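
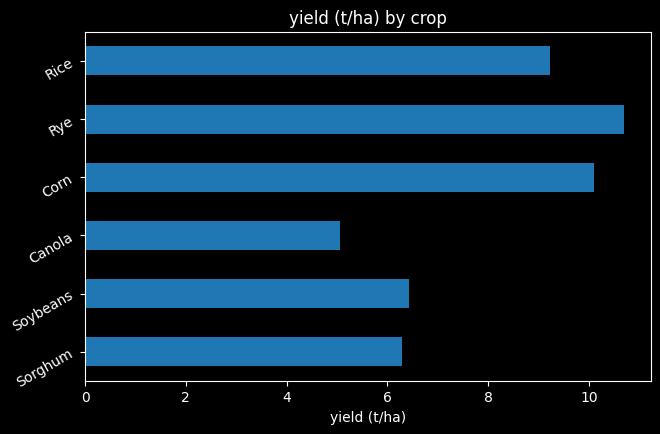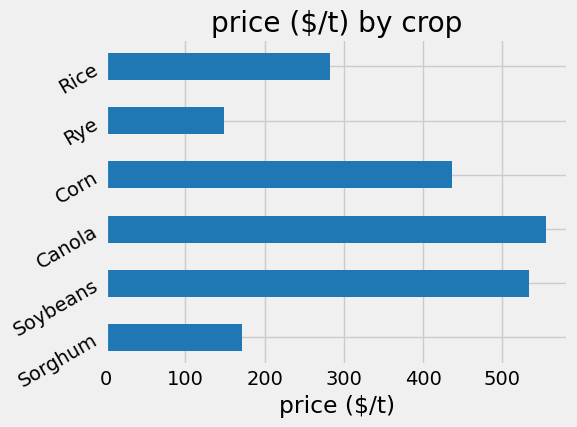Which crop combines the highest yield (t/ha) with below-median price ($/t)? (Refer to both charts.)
Rye

Chart 2 median price ($/t) ≈ 400; below-median crops: Sorghum, Rye, Rice. Among those, Rye has the highest yield (t/ha) (≈ 11).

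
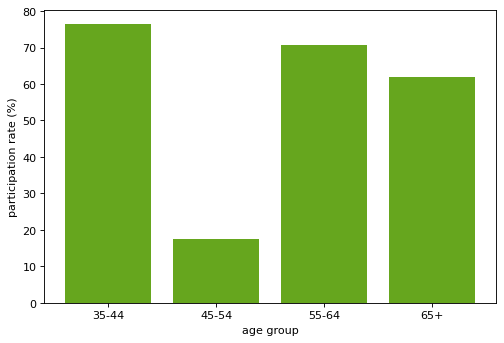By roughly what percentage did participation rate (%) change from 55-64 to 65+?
55-64 ≈ 70, 65+ ≈ 60; (60 − 70) / 70 ≈ -14.3%.

≈ -14.3%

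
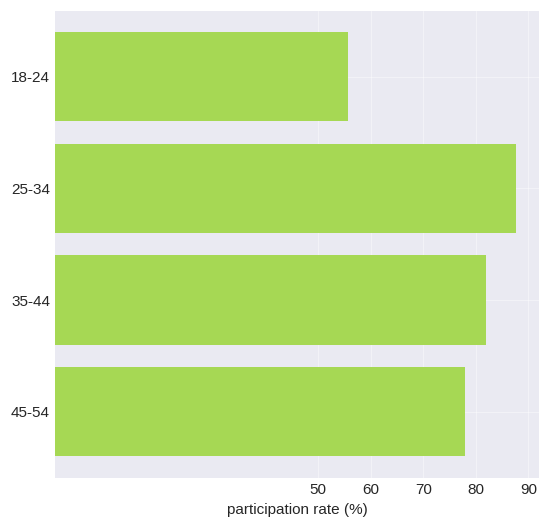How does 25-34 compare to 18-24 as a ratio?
25-34 ≈ 90, 18-24 ≈ 60; 90/60 ≈ 1.5.

≈ 1.5×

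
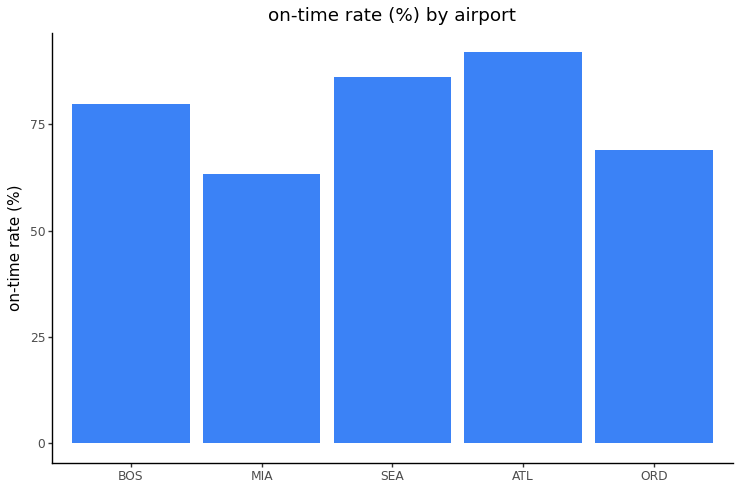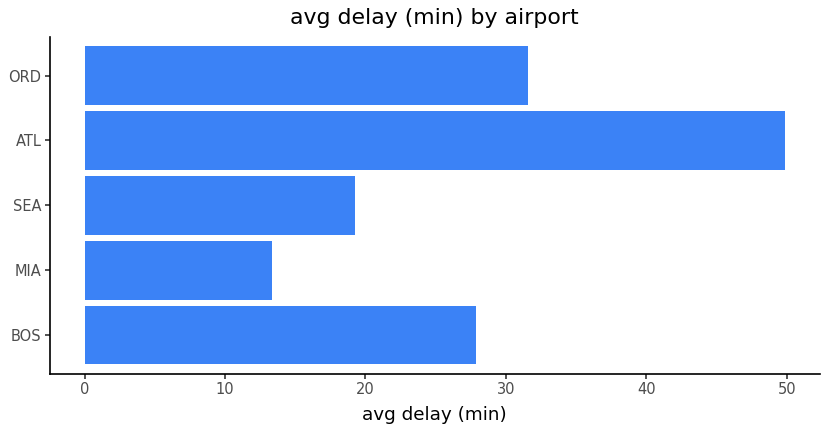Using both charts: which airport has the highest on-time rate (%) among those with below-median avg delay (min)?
Chart 2 median avg delay (min) ≈ 30; below-median airports: MIA, SEA. Among those, SEA has the highest on-time rate (%) (≈ 90).

SEA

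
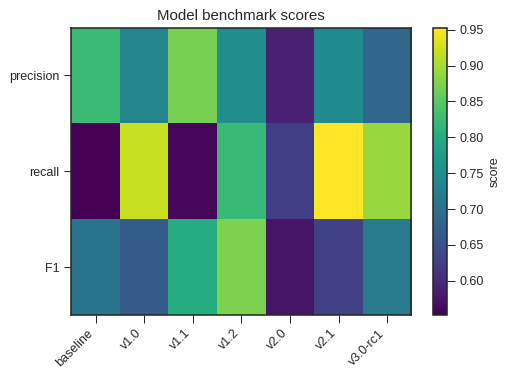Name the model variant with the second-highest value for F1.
Top 3 for F1: v1.2 ≈ 0.85, v1.1 ≈ 0.80, v3.0-rc1 ≈ 0.70.

v1.1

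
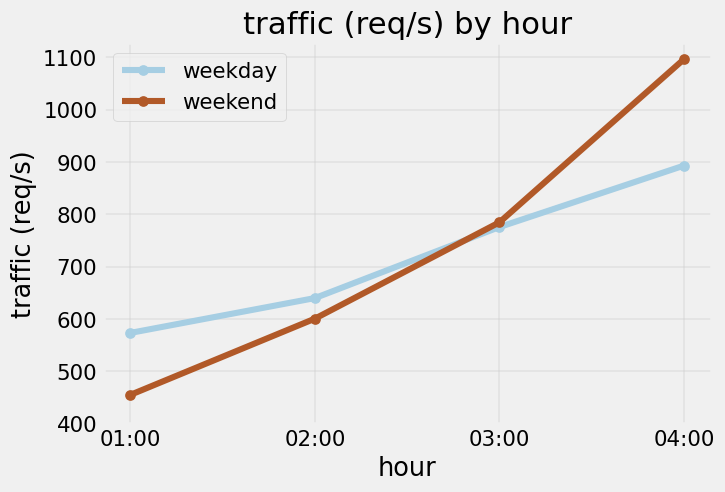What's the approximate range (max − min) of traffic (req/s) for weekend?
≈ 600

Max 04:00 ≈ 1100, min 01:00 ≈ 500; range ≈ 600.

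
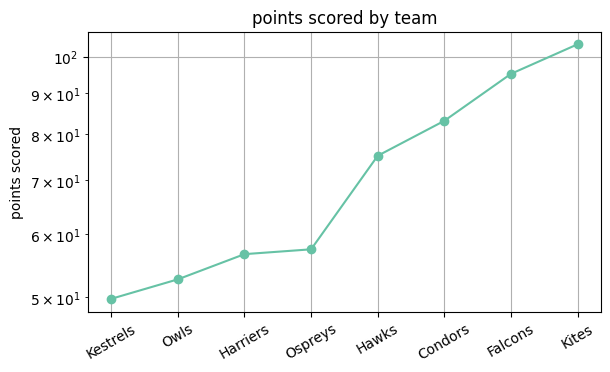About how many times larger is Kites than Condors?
≈ 1.24×

Kites ≈ 105, Condors ≈ 85; 105/85 ≈ 1.24.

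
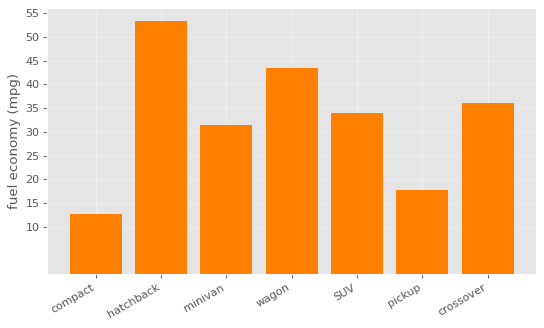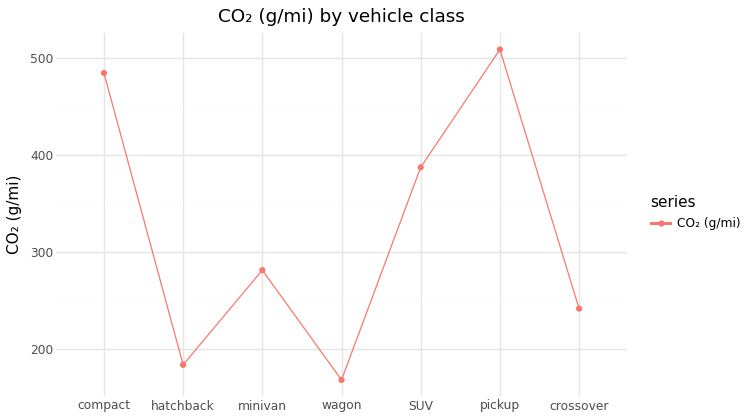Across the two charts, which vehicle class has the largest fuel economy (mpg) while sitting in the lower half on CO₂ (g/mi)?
hatchback

Chart 2 median CO₂ (g/mi) ≈ 300; below-median vehicle classes: hatchback, wagon, crossover. Among those, hatchback has the highest fuel economy (mpg) (≈ 55).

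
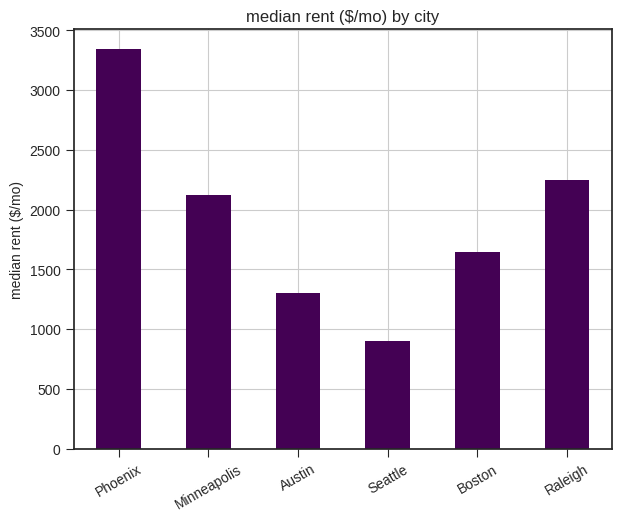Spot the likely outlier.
Phoenix

Phoenix ≈ 3500; the rest sit between ≈ 1000 and ≈ 2500.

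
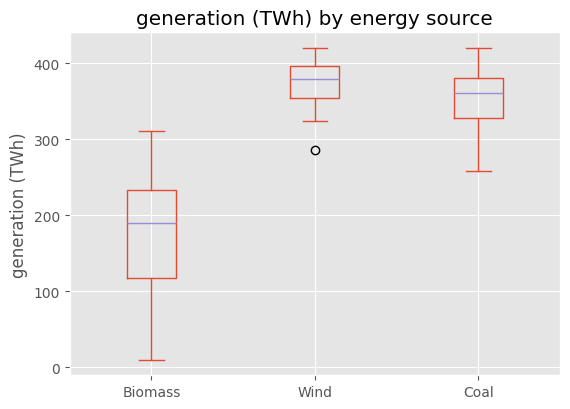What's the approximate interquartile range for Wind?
Q3 ≈ 400, Q1 ≈ 360; IQR ≈ 40.

≈ 40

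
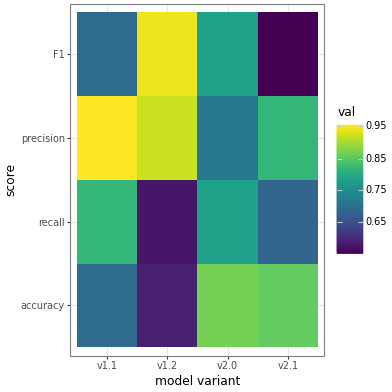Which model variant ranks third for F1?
Top 4 for F1: v1.2 ≈ 0.95, v2.0 ≈ 0.80, v1.1 ≈ 0.70, v2.1 ≈ 0.55.

v1.1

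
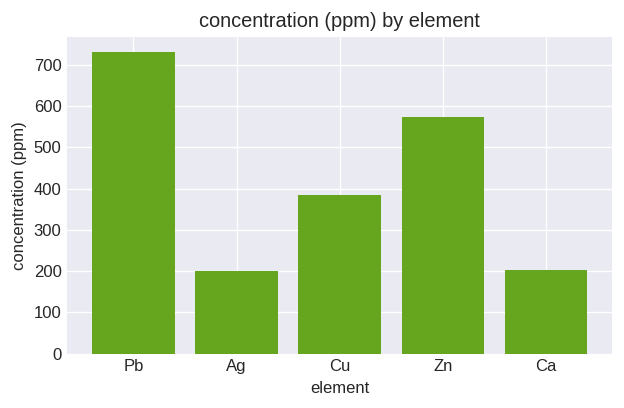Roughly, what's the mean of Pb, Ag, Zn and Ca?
≈ 425

(700 + 200 + 600 + 200) / 4 ≈ 425.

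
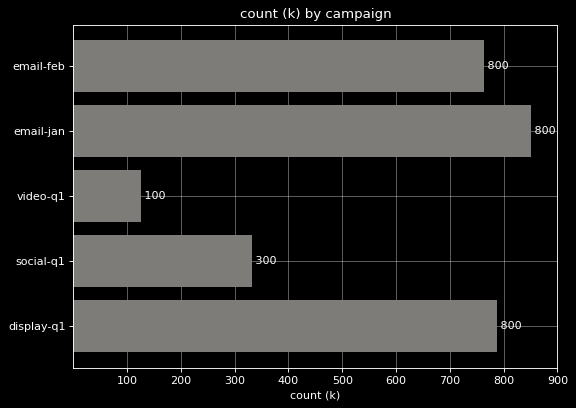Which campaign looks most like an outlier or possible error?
video-q1 ≈ 100; the rest sit between ≈ 300 and ≈ 800.

video-q1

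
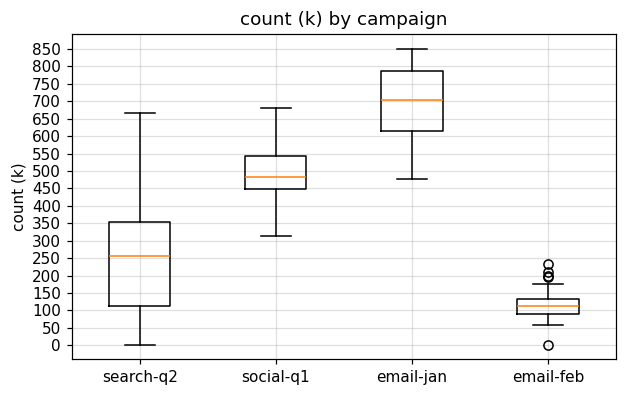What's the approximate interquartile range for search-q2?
≈ 250

Q3 ≈ 350, Q1 ≈ 100; IQR ≈ 250.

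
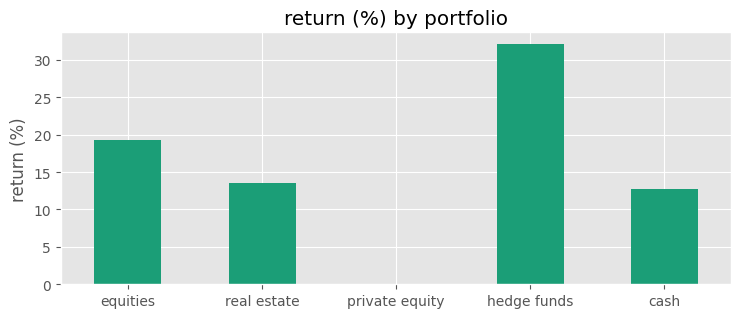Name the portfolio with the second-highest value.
equities

Top 3: hedge funds ≈ 30, equities ≈ 20, real estate ≈ 15.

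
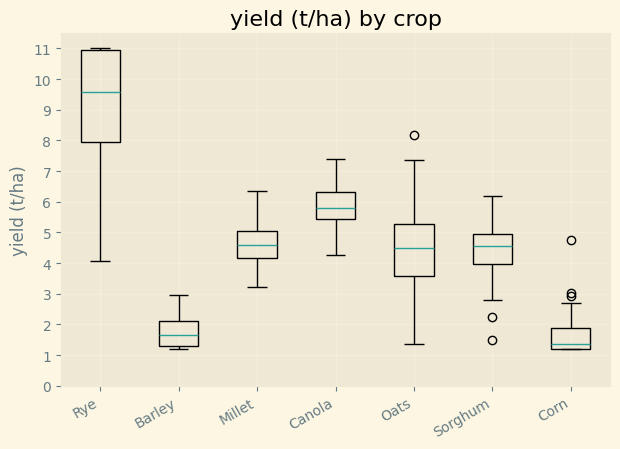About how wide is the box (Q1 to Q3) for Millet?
≈ 1

Q3 ≈ 5, Q1 ≈ 4; IQR ≈ 1.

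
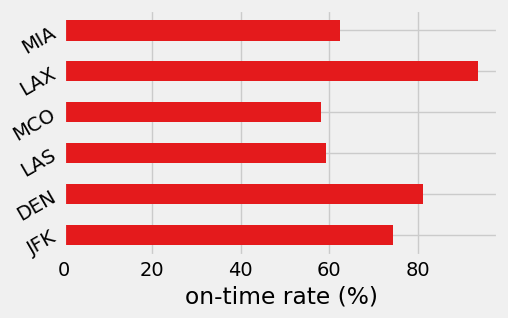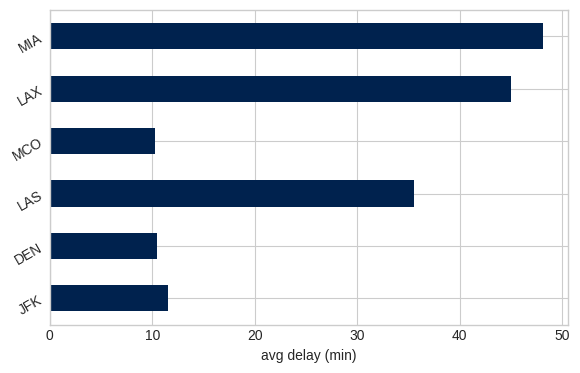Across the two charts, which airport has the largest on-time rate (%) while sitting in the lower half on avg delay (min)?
Chart 2 median avg delay (min) ≈ 25; below-median airports: JFK, DEN, MCO. Among those, DEN has the highest on-time rate (%) (≈ 80).

DEN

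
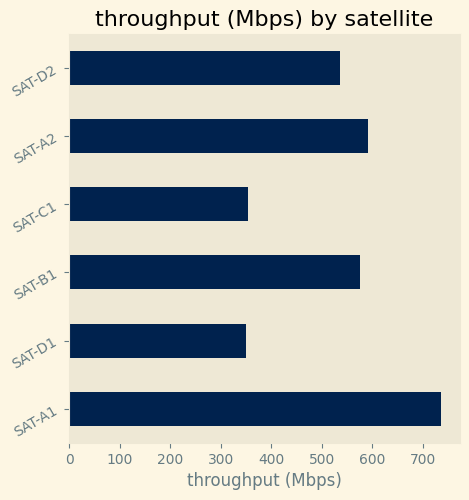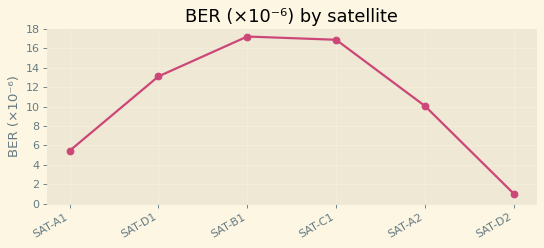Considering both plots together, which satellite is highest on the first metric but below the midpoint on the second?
SAT-A1

Chart 2 median BER (×10⁻⁶) ≈ 12; below-median satellites: SAT-A1, SAT-A2, SAT-D2. Among those, SAT-A1 has the highest throughput (Mbps) (≈ 700).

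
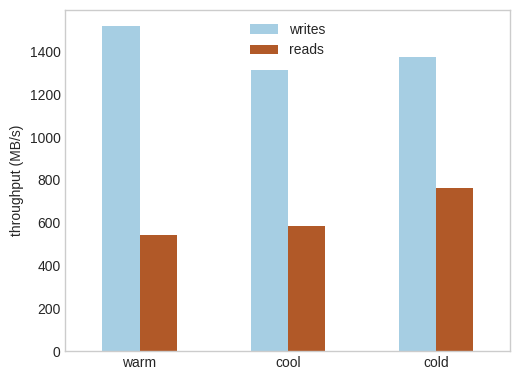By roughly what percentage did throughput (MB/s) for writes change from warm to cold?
warm ≈ 1600, cold ≈ 1400; (1400 − 1600) / 1600 ≈ -12.5%.

≈ -12.5%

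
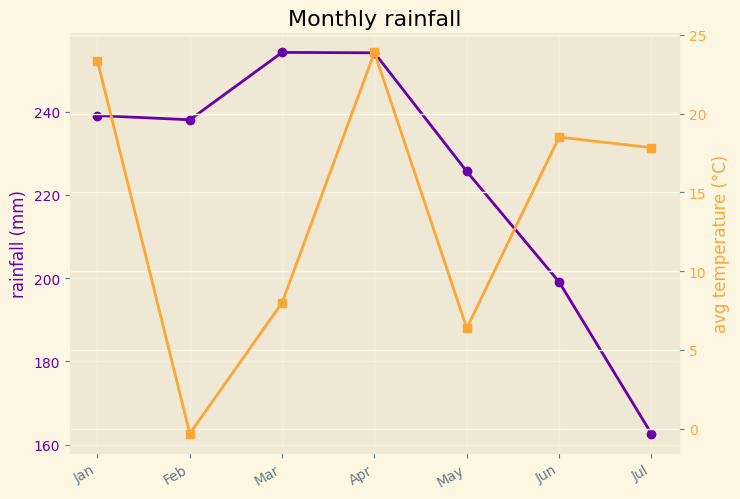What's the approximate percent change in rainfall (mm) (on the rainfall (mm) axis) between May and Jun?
May ≈ 230, Jun ≈ 200; (200 − 230) / 230 ≈ -13%.

≈ -13%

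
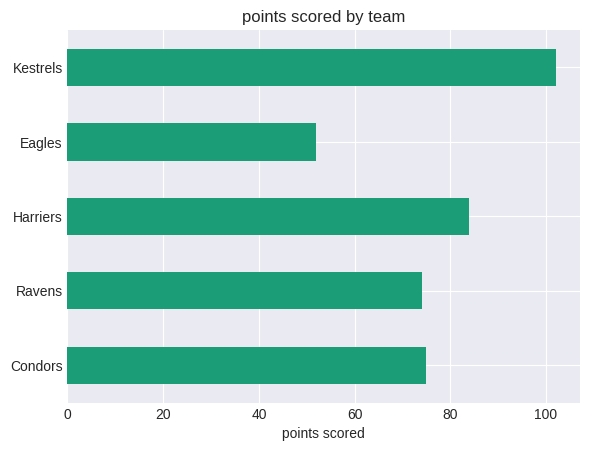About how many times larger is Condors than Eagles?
Condors ≈ 80, Eagles ≈ 50; 80/50 ≈ 1.6.

≈ 1.6×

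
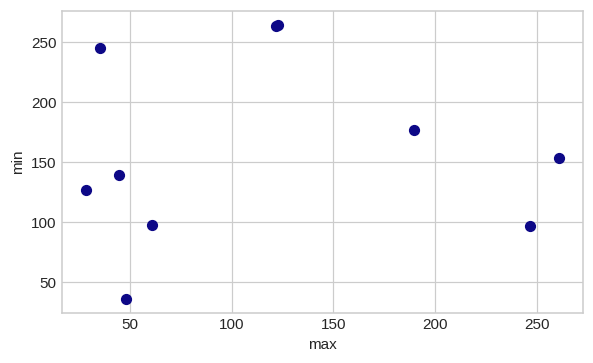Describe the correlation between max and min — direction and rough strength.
Points are roughly uncorrelated; weak (|r| ≈ 0.0).

no clear correlation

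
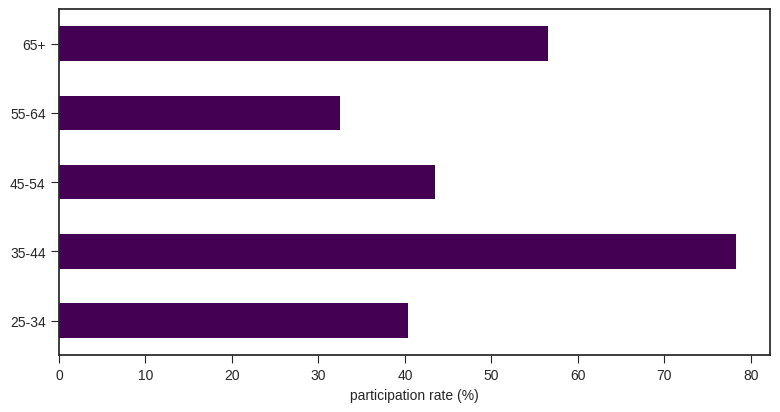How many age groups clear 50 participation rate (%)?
Above 50: 35-44, 65+.

2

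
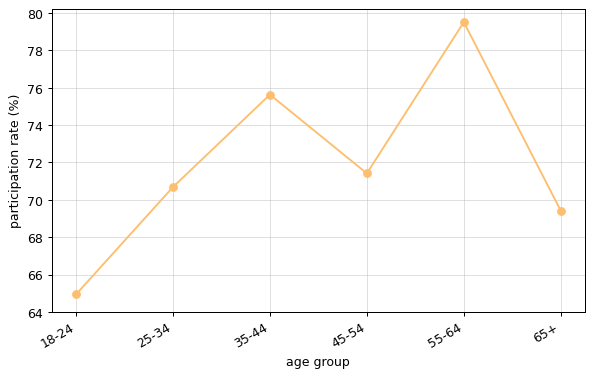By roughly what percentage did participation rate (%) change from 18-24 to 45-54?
≈ +12.5%

18-24 ≈ 64, 45-54 ≈ 72; (72 − 64) / 64 ≈ +12.5%.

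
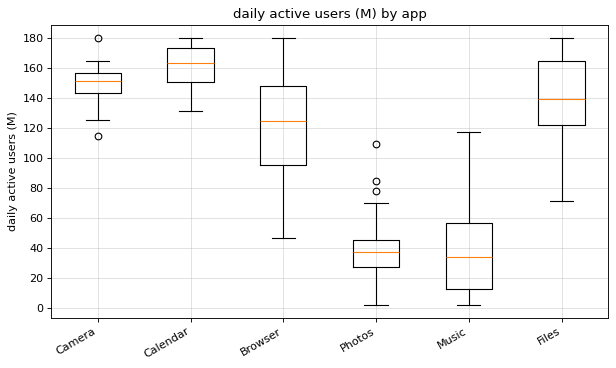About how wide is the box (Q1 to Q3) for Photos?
≈ 20

Q3 ≈ 40, Q1 ≈ 20; IQR ≈ 20.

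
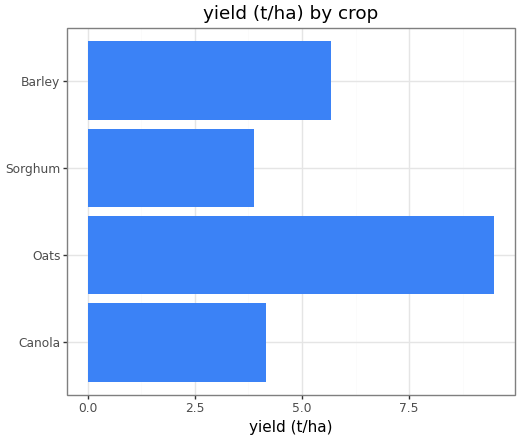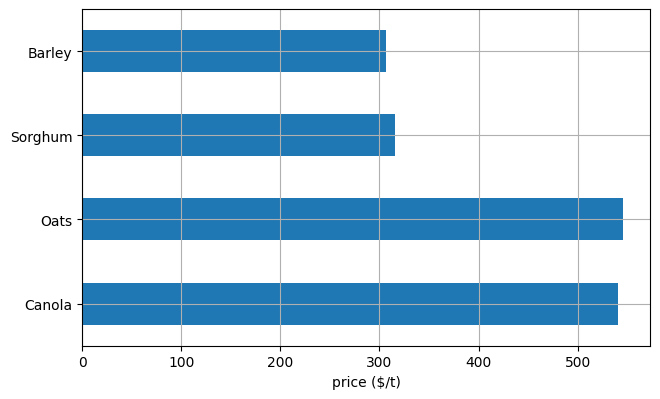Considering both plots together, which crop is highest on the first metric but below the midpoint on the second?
Barley

Chart 2 median price ($/t) ≈ 400; below-median crops: Sorghum, Barley. Among those, Barley has the highest yield (t/ha) (≈ 6).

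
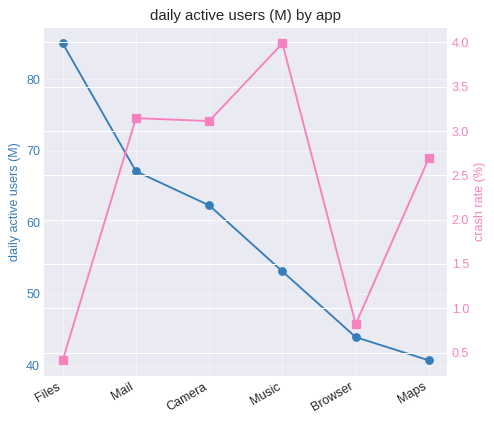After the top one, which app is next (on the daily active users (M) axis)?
Top 3 (on the daily active users (M) axis): Files ≈ 85, Mail ≈ 65, Camera ≈ 60.

Mail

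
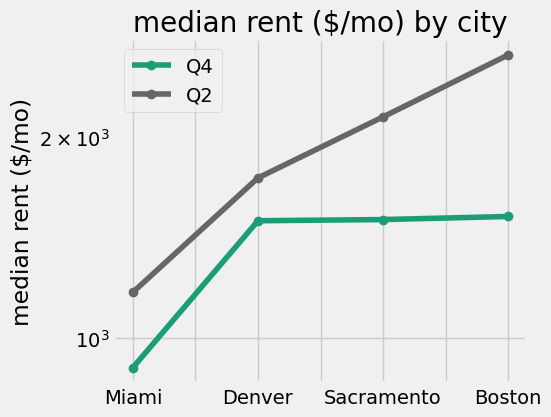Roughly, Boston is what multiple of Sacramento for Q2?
≈ 1.18×

Boston ≈ 2600, Sacramento ≈ 2200; 2600/2200 ≈ 1.18.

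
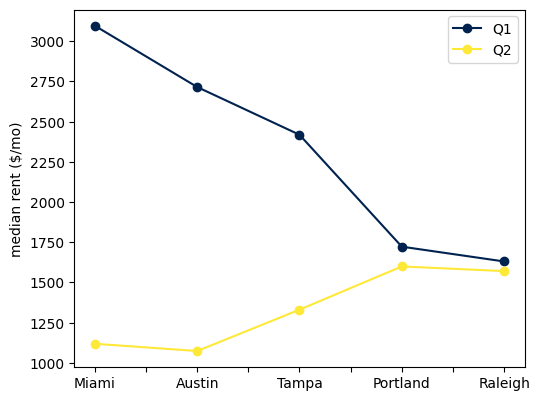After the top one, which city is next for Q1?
Austin

Top 3 for Q1: Miami ≈ 3000, Austin ≈ 2800, Tampa ≈ 2400.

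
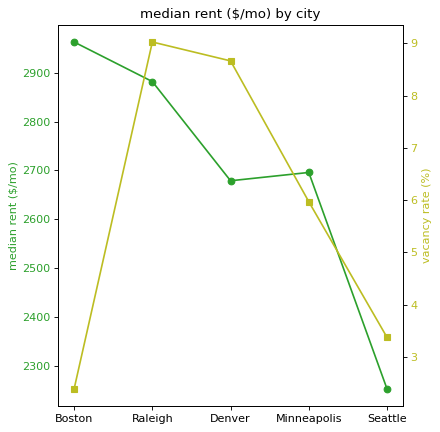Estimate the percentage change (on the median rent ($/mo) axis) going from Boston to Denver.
Boston ≈ 3000, Denver ≈ 2700; (2700 − 3000) / 3000 ≈ -10%.

≈ -10%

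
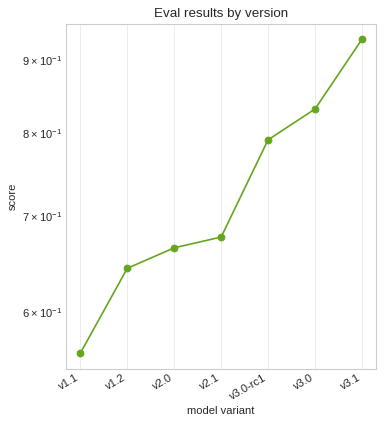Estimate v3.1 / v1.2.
v3.1 ≈ 0.95, v1.2 ≈ 0.65; 0.95/0.65 ≈ 1.46.

≈ 1.46×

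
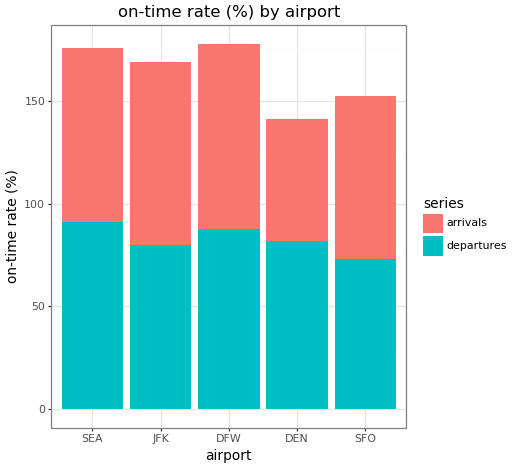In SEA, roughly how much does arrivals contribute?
≈ 80

arrivals top ≈ 180, bottom ≈ 100; segment ≈ 80.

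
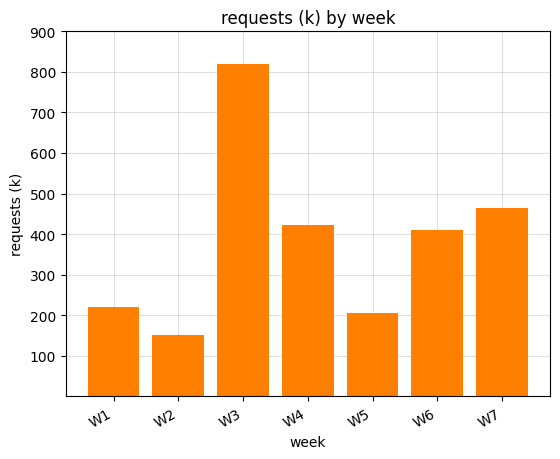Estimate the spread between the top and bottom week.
Max W3 ≈ 800, min W2 ≈ 200; range ≈ 600.

≈ 600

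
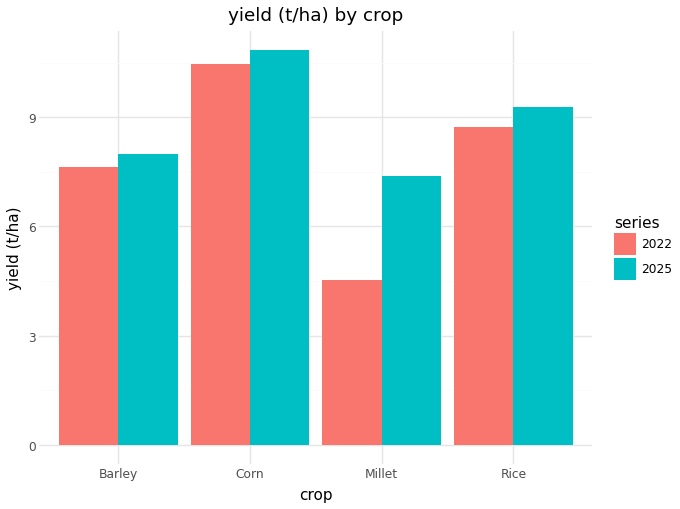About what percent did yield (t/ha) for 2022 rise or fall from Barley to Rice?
Barley ≈ 8, Rice ≈ 9; (9 − 8) / 8 ≈ +12.5%.

≈ +12.5%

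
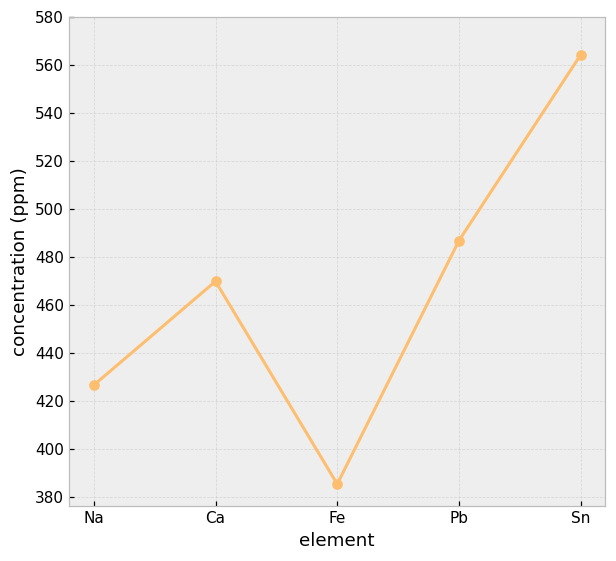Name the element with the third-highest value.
Top 4: Sn ≈ 560, Pb ≈ 480, Ca ≈ 460, Na ≈ 420.

Ca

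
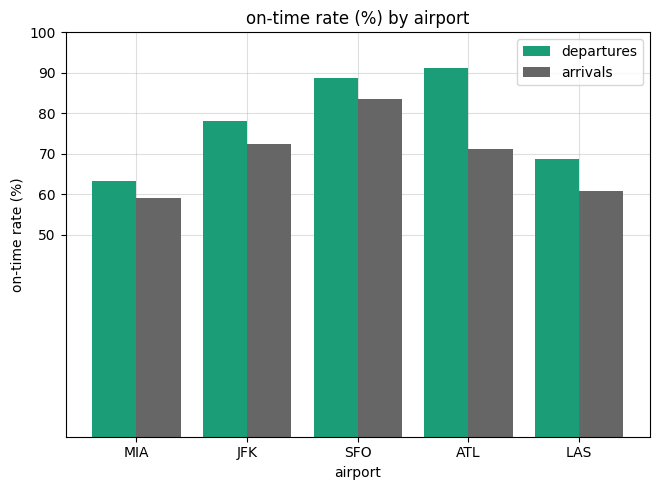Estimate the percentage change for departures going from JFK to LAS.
JFK ≈ 80, LAS ≈ 70; (70 − 80) / 80 ≈ -12.5%.

≈ -12.5%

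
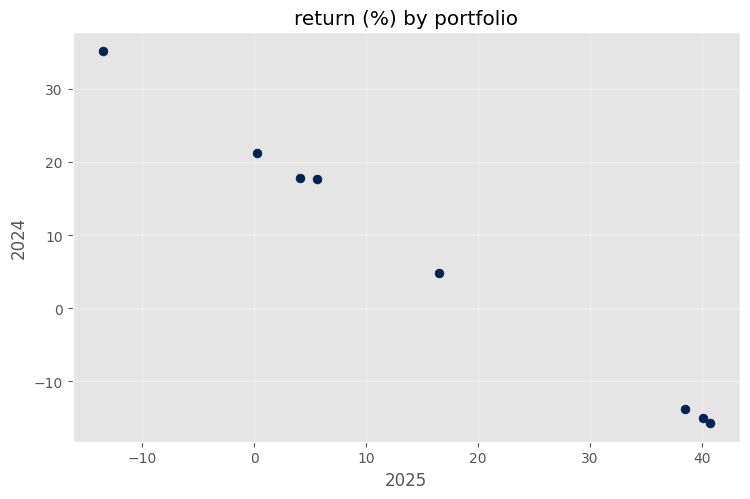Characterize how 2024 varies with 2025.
Points are negatively correlated; strong (|r| ≈ 1.0).

negative, strong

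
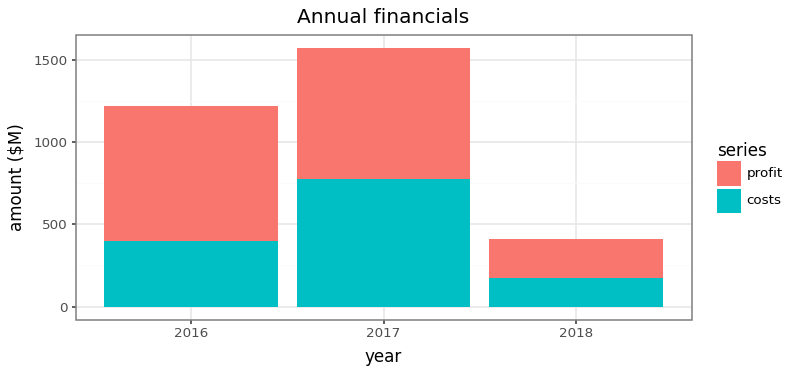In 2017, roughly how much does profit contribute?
≈ 800

profit top ≈ 1600, bottom ≈ 800; segment ≈ 800.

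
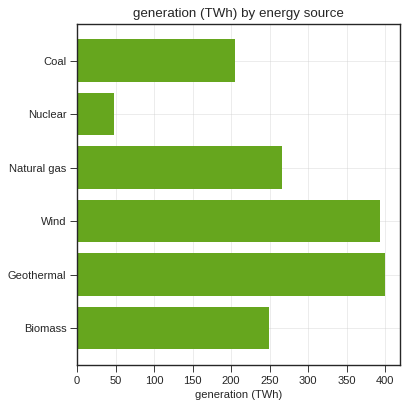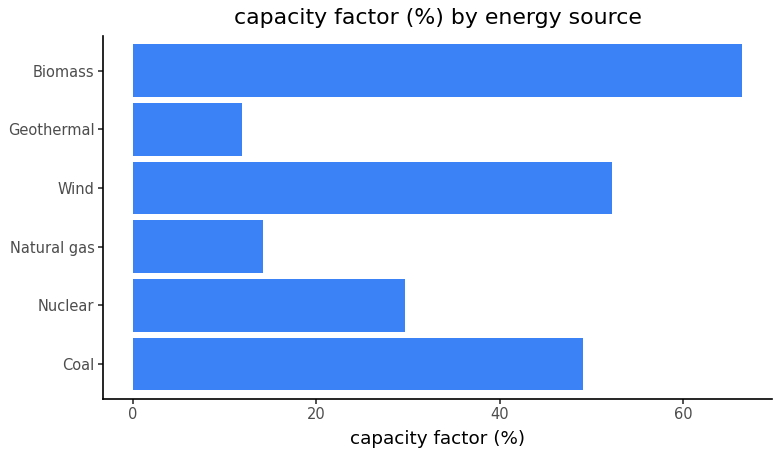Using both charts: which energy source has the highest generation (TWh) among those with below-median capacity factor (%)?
Geothermal

Chart 2 median capacity factor (%) ≈ 40; below-median energy sources: Nuclear, Natural gas, Geothermal. Among those, Geothermal has the highest generation (TWh) (≈ 400).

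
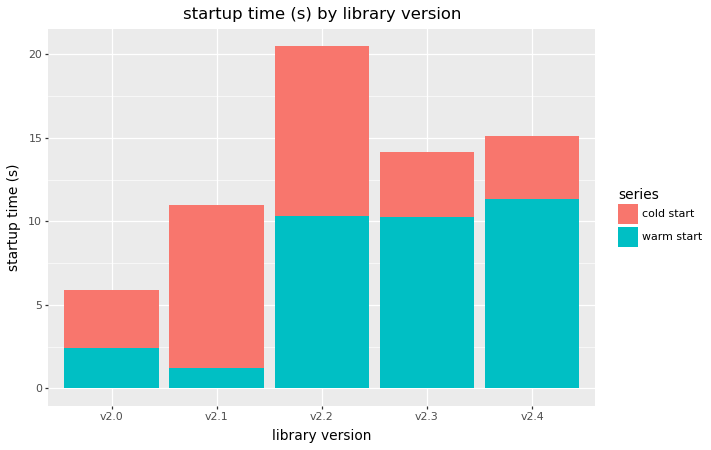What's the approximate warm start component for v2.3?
warm start top ≈ 10, bottom ≈ 0; segment ≈ 10.

≈ 10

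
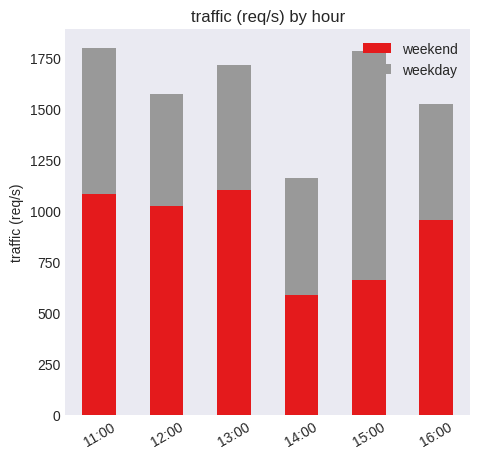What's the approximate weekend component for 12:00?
≈ 1000

weekend top ≈ 1000, bottom ≈ 0; segment ≈ 1000.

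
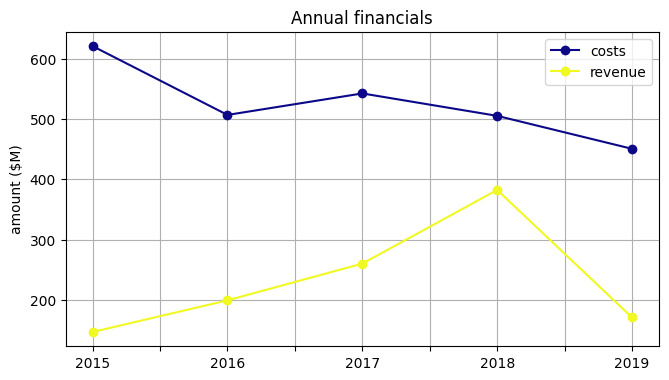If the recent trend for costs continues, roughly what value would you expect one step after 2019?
≈ 400

Last three: 550, 500, 450 → slope ≈ -50/step → next ≈ 400.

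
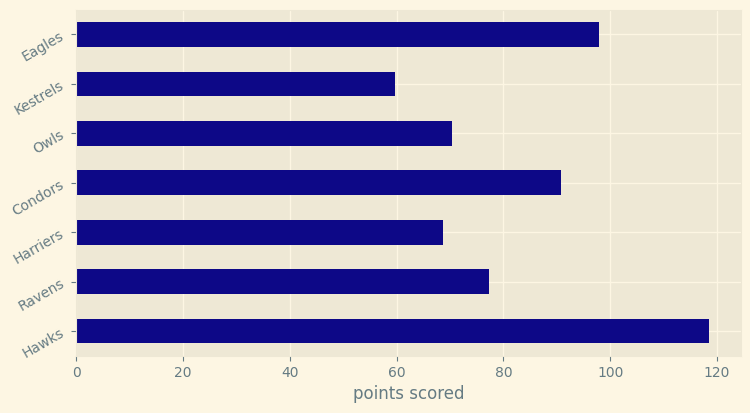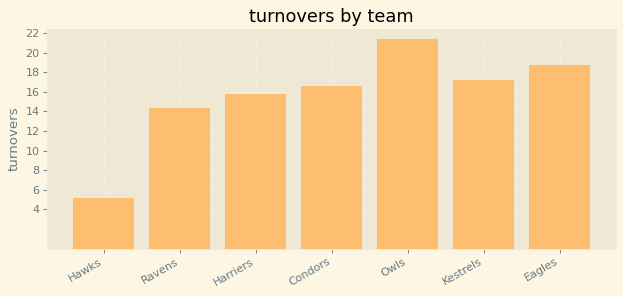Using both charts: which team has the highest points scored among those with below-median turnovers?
Hawks

Chart 2 median turnovers ≈ 16; below-median teams: Hawks, Ravens, Harriers. Among those, Hawks has the highest points scored (≈ 120).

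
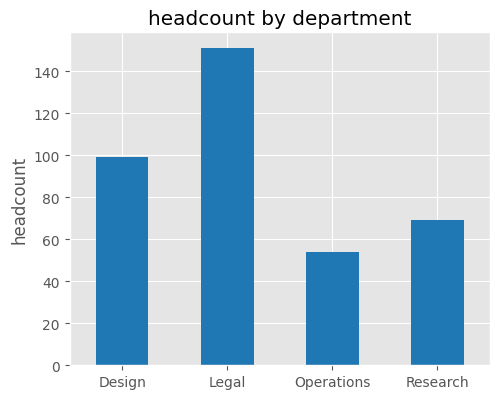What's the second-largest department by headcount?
Design

Top 3: Legal ≈ 160, Design ≈ 100, Research ≈ 60.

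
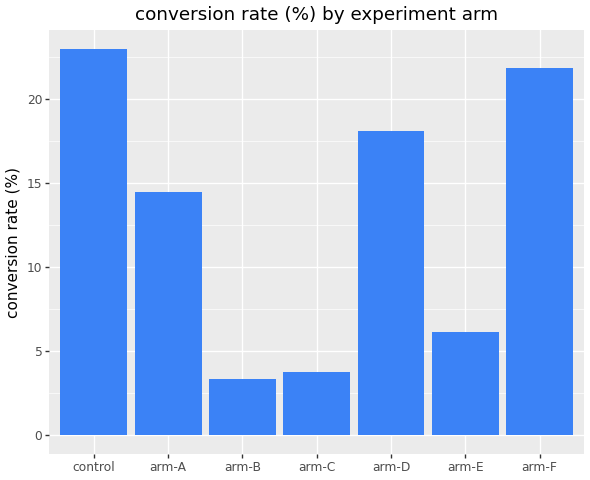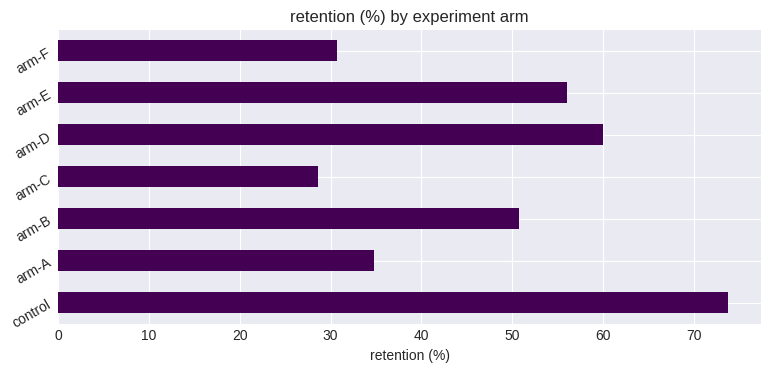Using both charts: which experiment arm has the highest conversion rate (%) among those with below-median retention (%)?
Chart 2 median retention (%) ≈ 50; below-median experiment arms: arm-A, arm-C, arm-F. Among those, arm-F has the highest conversion rate (%) (≈ 20).

arm-F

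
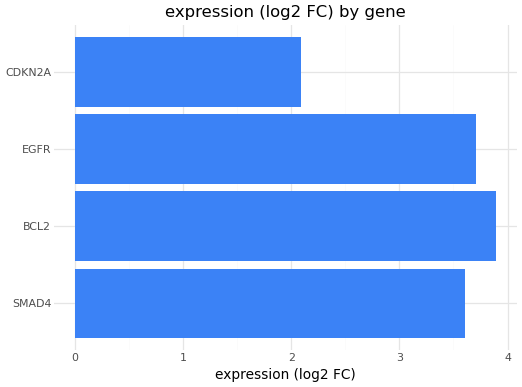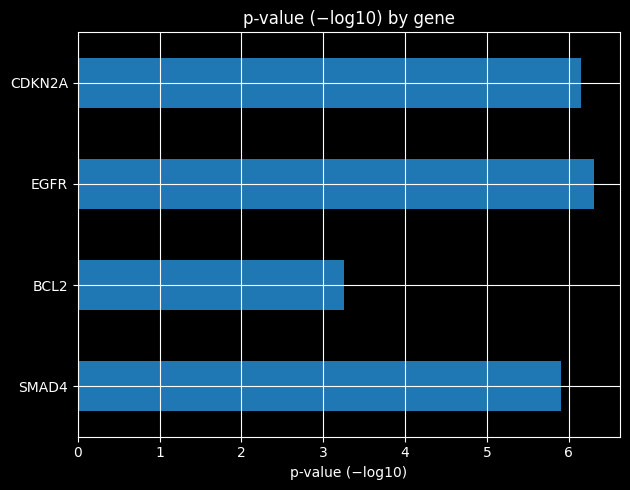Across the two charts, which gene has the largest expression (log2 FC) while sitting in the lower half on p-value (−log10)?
BCL2

Chart 2 median p-value (−log10) ≈ 6; below-median genes: SMAD4, BCL2. Among those, BCL2 has the highest expression (log2 FC) (≈ 4).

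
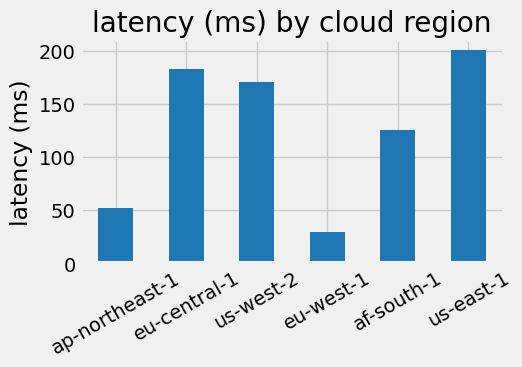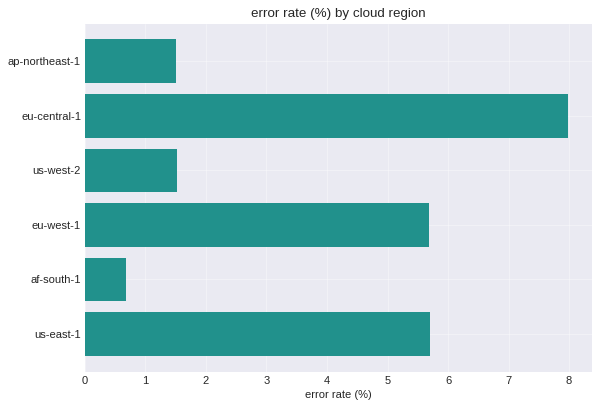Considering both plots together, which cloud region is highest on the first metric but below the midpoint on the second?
Chart 2 median error rate (%) ≈ 4; below-median cloud regions: ap-northeast-1, us-west-2, af-south-1. Among those, us-west-2 has the highest latency (ms) (≈ 180).

us-west-2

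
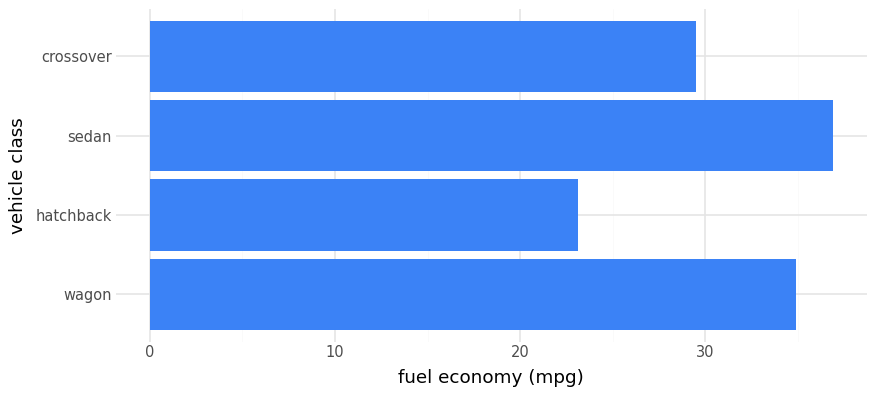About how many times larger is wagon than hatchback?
wagon ≈ 35, hatchback ≈ 25; 35/25 ≈ 1.4.

≈ 1.4×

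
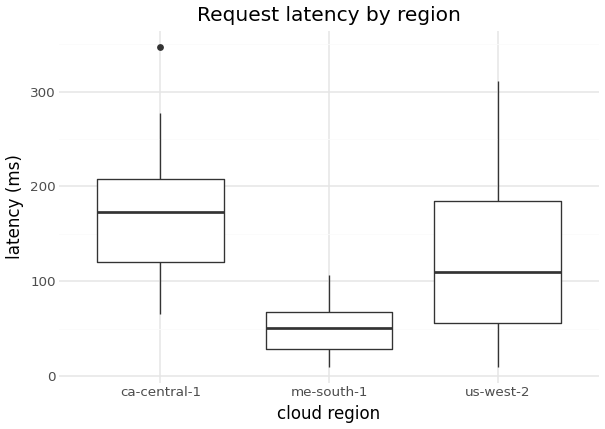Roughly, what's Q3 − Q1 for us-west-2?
Q3 ≈ 180, Q1 ≈ 60; IQR ≈ 120.

≈ 120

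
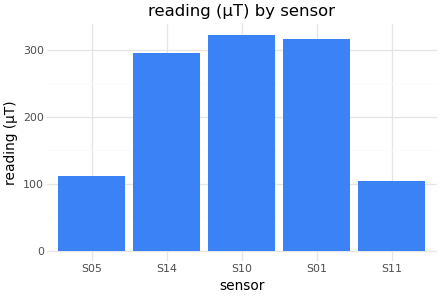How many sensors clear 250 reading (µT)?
3

Above 250: S14, S10, S01.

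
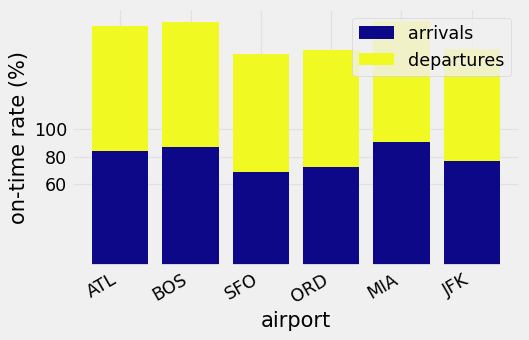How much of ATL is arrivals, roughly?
arrivals top ≈ 80, bottom ≈ 0; segment ≈ 80.

≈ 80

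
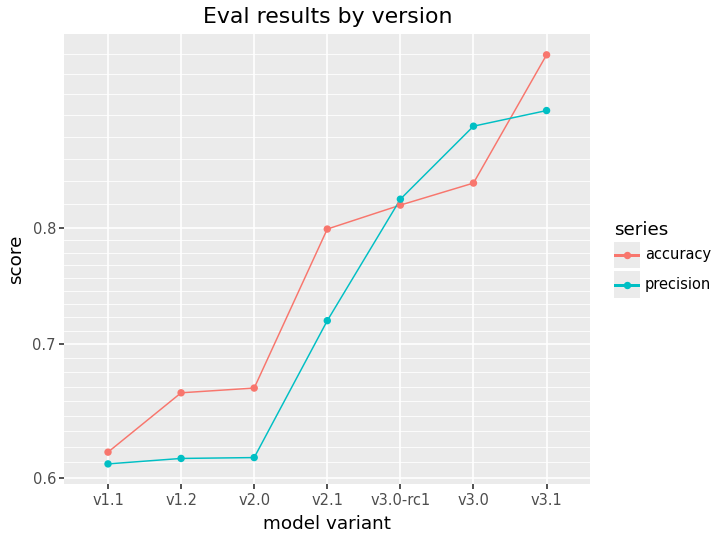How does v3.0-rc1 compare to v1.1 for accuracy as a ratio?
v3.0-rc1 ≈ 0.80, v1.1 ≈ 0.60; 0.80/0.60 ≈ 1.33.

≈ 1.33×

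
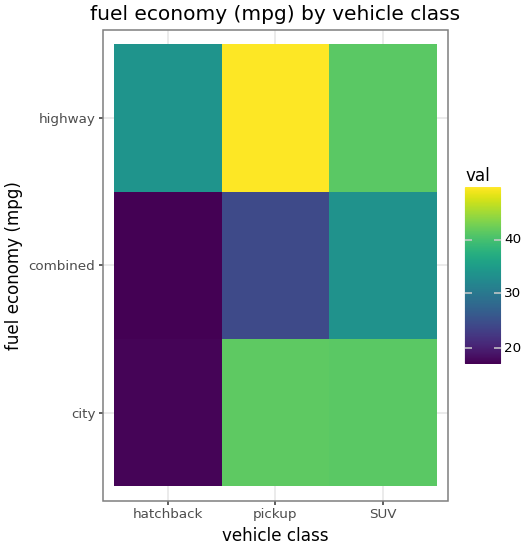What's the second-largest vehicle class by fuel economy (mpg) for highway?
SUV

Top 3 for highway: pickup ≈ 50, SUV ≈ 40, hatchback ≈ 35.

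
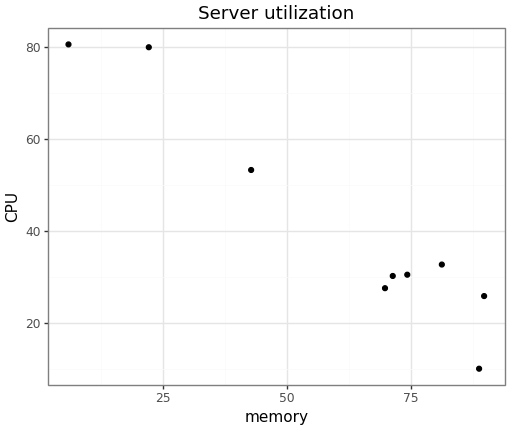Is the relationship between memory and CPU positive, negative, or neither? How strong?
Points are negatively correlated; strong (|r| ≈ 1.0).

negative, strong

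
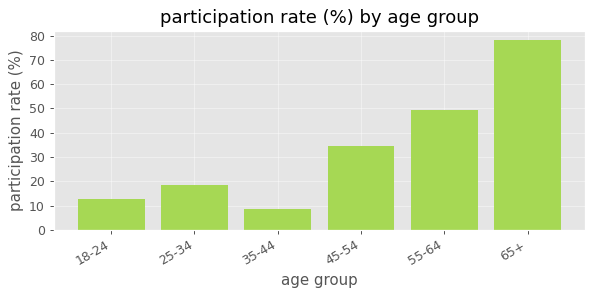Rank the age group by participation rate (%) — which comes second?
Top 3: 65+ ≈ 80, 55-64 ≈ 50, 45-54 ≈ 30.

55-64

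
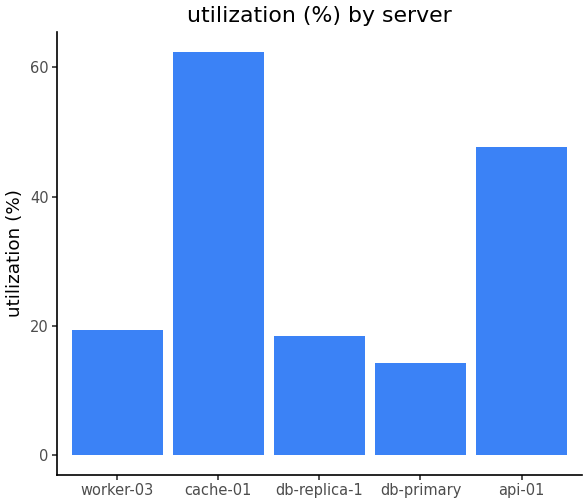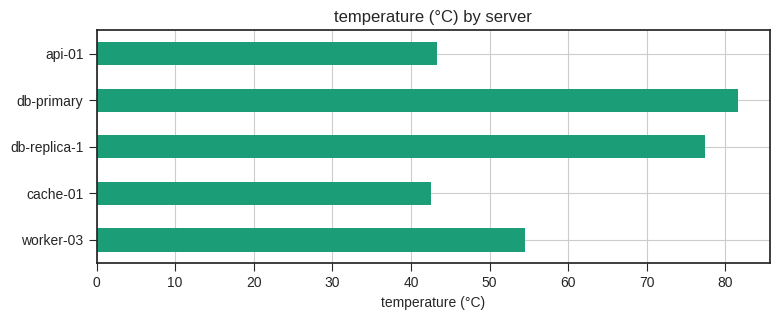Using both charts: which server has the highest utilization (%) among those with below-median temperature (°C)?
Chart 2 median temperature (°C) ≈ 50; below-median servers: cache-01, api-01. Among those, cache-01 has the highest utilization (%) (≈ 60).

cache-01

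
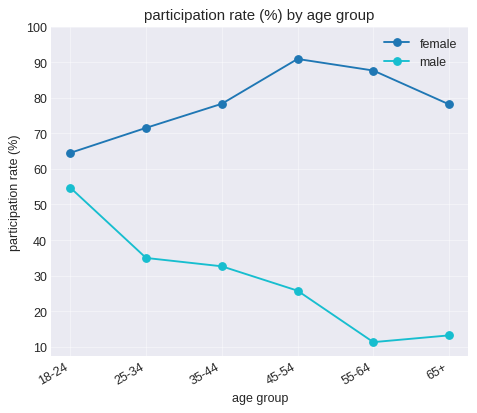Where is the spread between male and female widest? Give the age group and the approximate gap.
55-64, ≈ 80 %

55-64: male ≈ 10, female ≈ 90 → gap ≈ 80. Next-largest (45-54) is only ≈ 60.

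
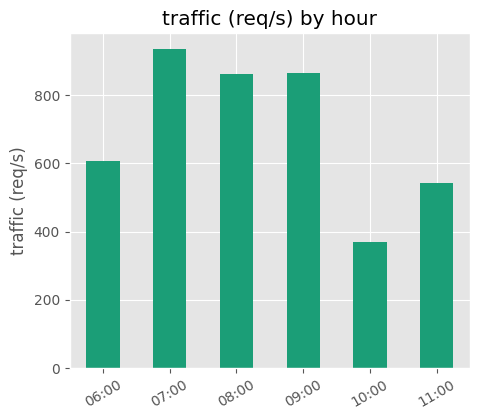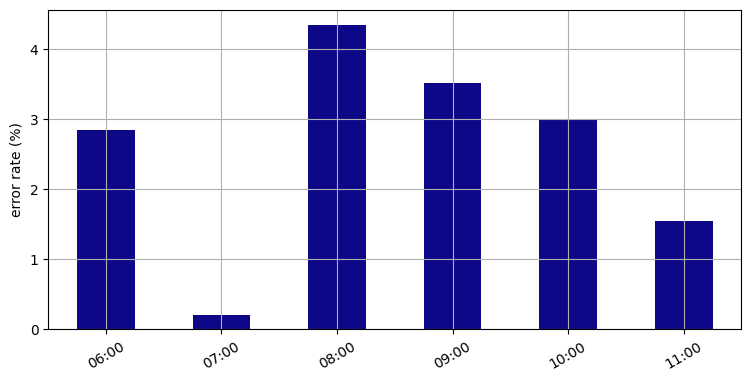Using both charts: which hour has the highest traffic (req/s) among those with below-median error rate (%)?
07:00

Chart 2 median error rate (%) ≈ 3; below-median hours: 06:00, 07:00, 11:00. Among those, 07:00 has the highest traffic (req/s) (≈ 900).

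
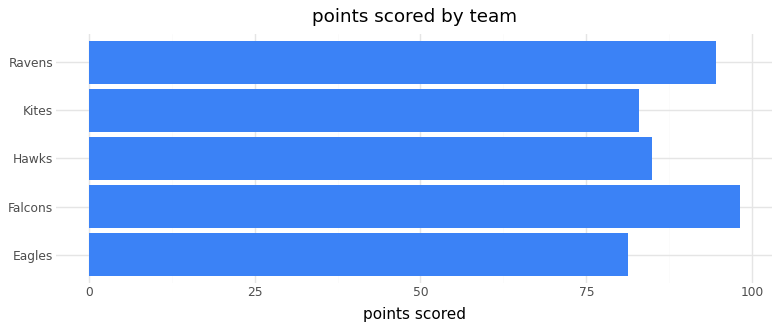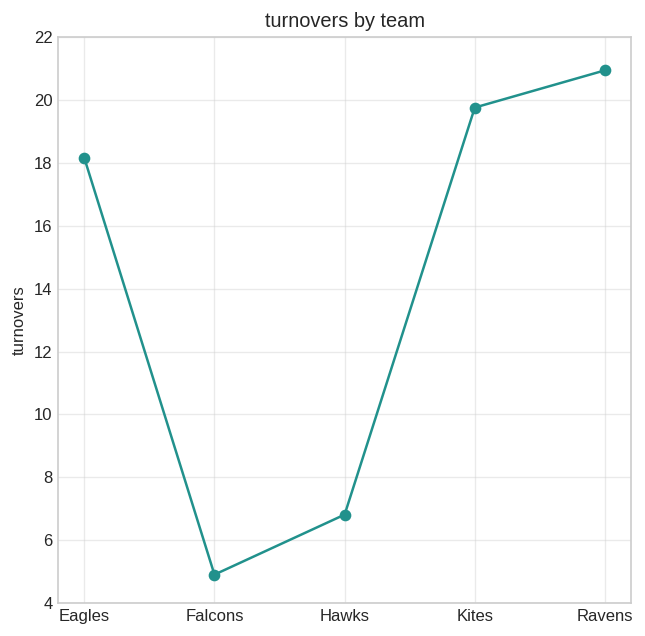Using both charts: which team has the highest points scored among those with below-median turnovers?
Falcons

Chart 2 median turnovers ≈ 18; below-median teams: Falcons, Hawks. Among those, Falcons has the highest points scored (≈ 100).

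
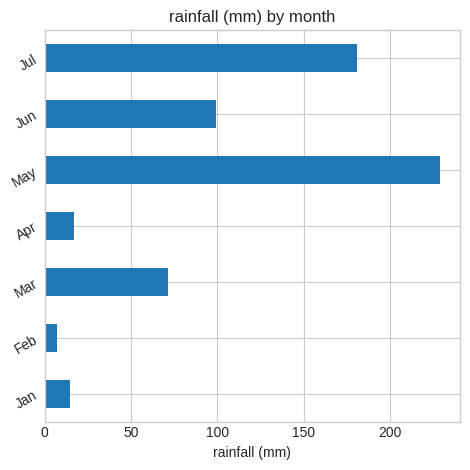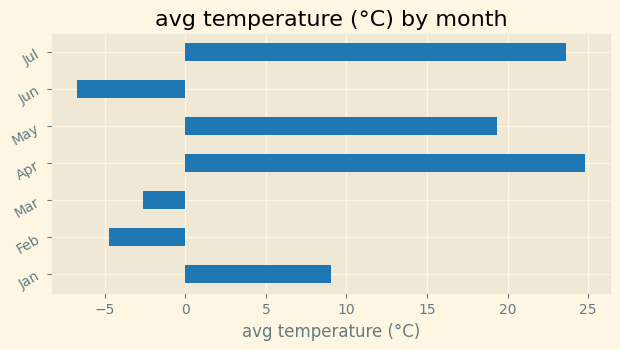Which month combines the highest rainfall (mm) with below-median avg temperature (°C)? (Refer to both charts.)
Chart 2 median avg temperature (°C) ≈ 10; below-median months: Feb, Mar, Jun. Among those, Jun has the highest rainfall (mm) (≈ 100).

Jun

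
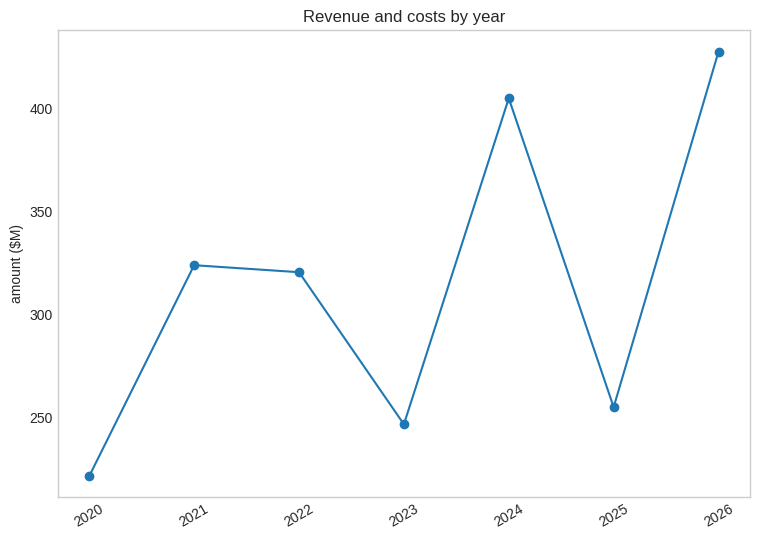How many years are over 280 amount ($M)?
4

Above 280: 2021, 2022, 2024, 2026.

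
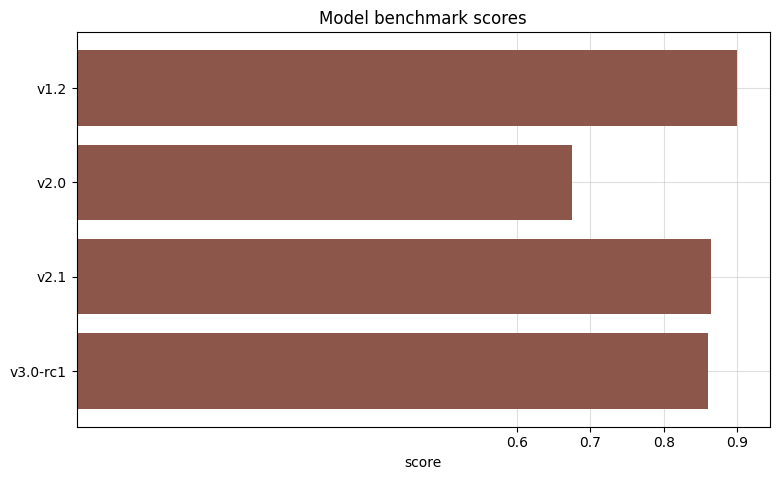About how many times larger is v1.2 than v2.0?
≈ 1.29×

v1.2 ≈ 0.9, v2.0 ≈ 0.7; 0.9/0.7 ≈ 1.29.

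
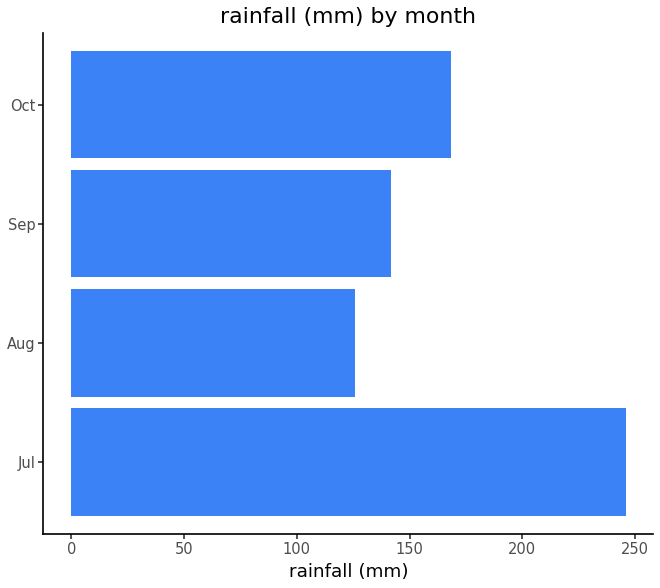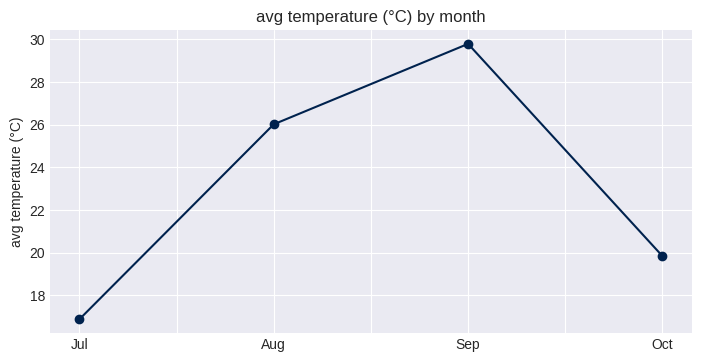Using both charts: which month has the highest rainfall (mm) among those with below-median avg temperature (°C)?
Jul

Chart 2 median avg temperature (°C) ≈ 25; below-median months: Jul, Oct. Among those, Jul has the highest rainfall (mm) (≈ 250).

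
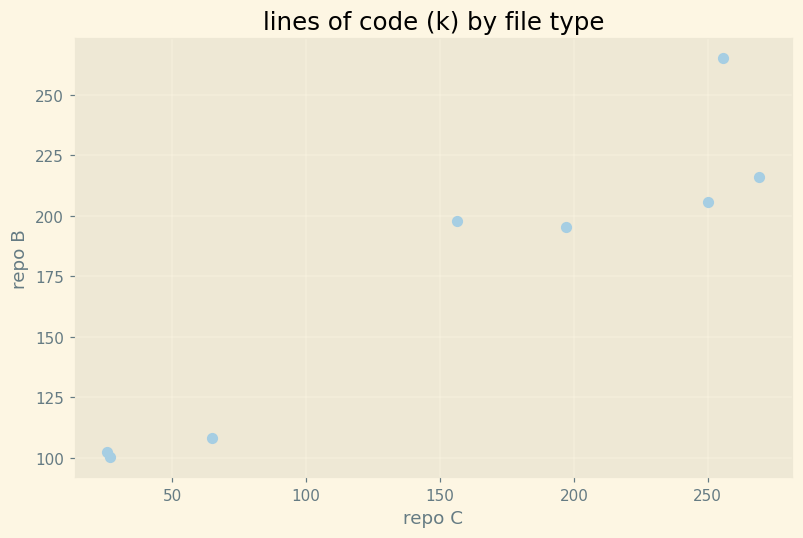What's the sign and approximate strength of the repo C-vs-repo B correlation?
positive, strong

Points are positively correlated; strong (|r| ≈ 0.9).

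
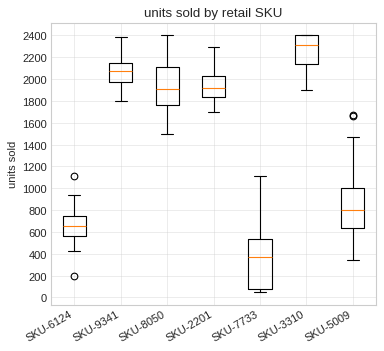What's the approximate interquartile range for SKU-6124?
Q3 ≈ 800, Q1 ≈ 600; IQR ≈ 200.

≈ 200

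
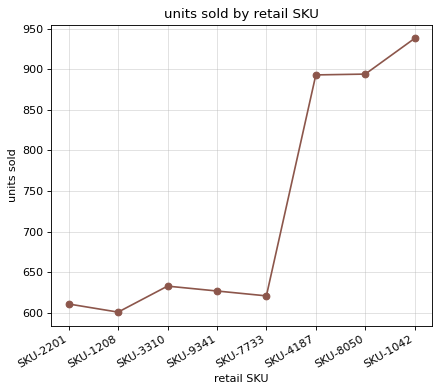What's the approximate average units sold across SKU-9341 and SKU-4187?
(650 + 900) / 2 ≈ 775.

≈ 775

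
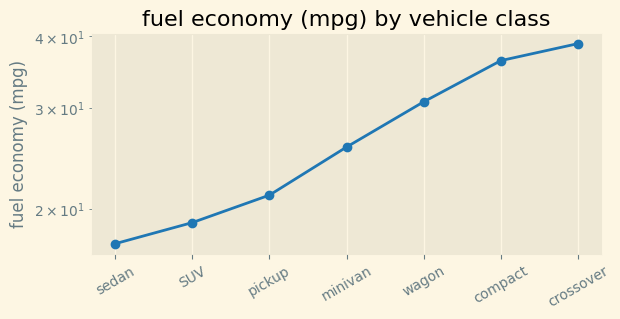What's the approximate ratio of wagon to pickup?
≈ 1.36×

wagon ≈ 30, pickup ≈ 22; 30/22 ≈ 1.36.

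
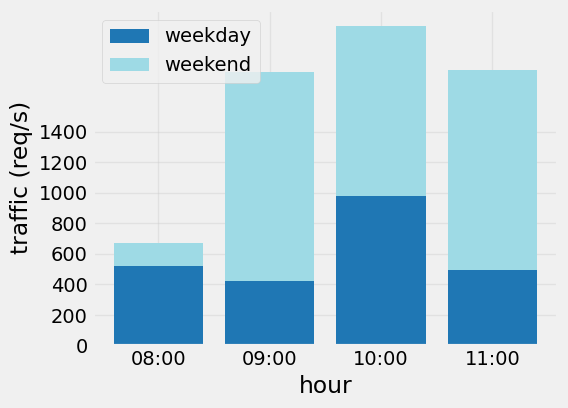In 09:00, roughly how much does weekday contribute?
weekday top ≈ 400, bottom ≈ 0; segment ≈ 400.

≈ 400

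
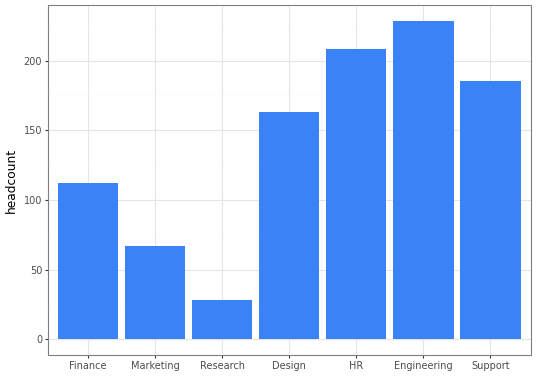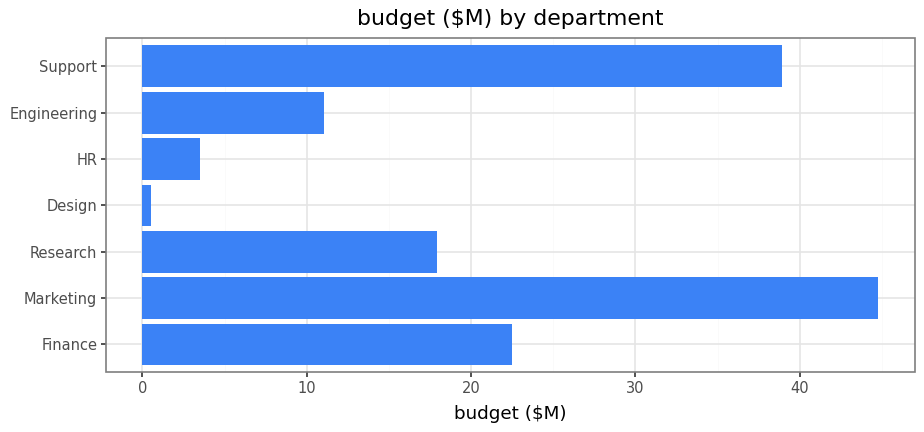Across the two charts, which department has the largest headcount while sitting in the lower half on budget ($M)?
Chart 2 median budget ($M) ≈ 20; below-median departments: Design, HR, Engineering. Among those, Engineering has the highest headcount (≈ 225).

Engineering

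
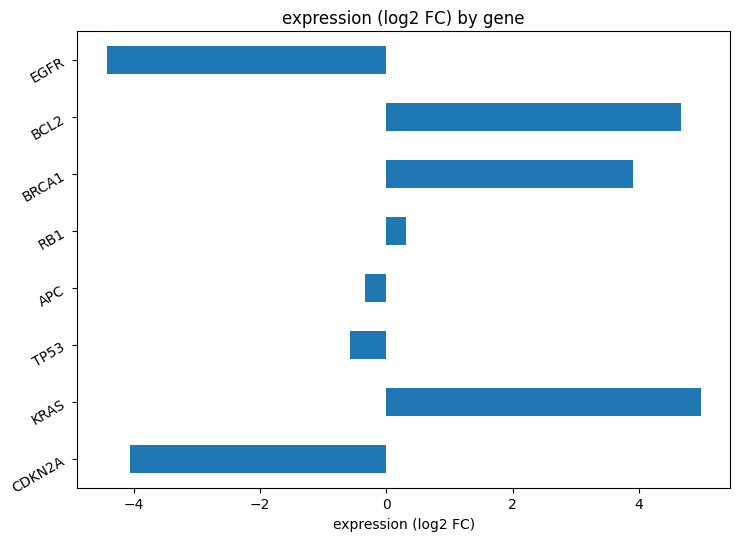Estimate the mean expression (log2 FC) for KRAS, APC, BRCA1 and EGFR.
≈ 1

(5 + 0 + 4 + -4) / 4 ≈ 1.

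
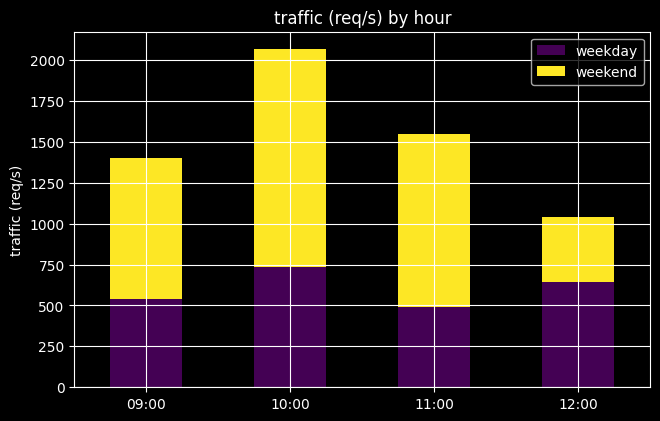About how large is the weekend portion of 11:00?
≈ 1200

weekend top ≈ 1600, bottom ≈ 400; segment ≈ 1200.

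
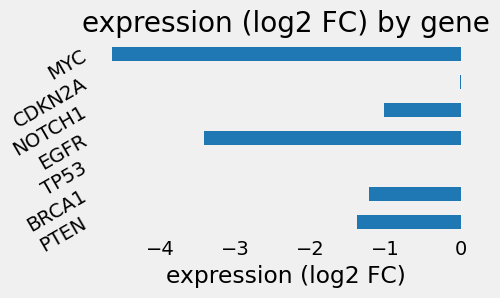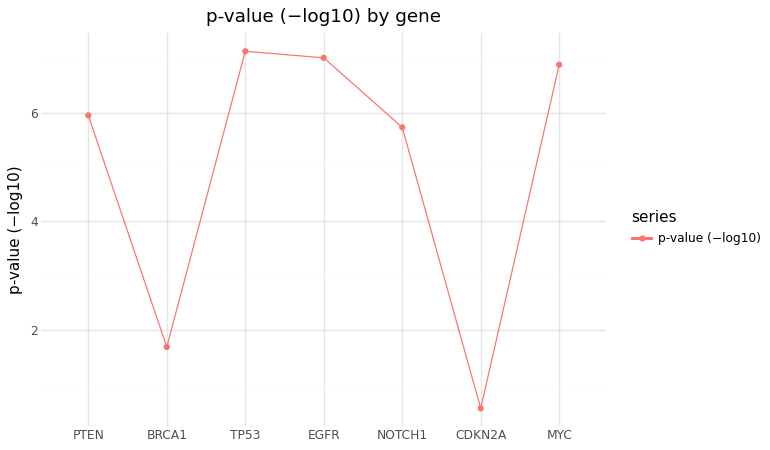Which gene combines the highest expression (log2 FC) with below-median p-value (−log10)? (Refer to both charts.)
Chart 2 median p-value (−log10) ≈ 6; below-median genes: BRCA1, NOTCH1, CDKN2A. Among those, CDKN2A has the highest expression (log2 FC) (≈ 0).

CDKN2A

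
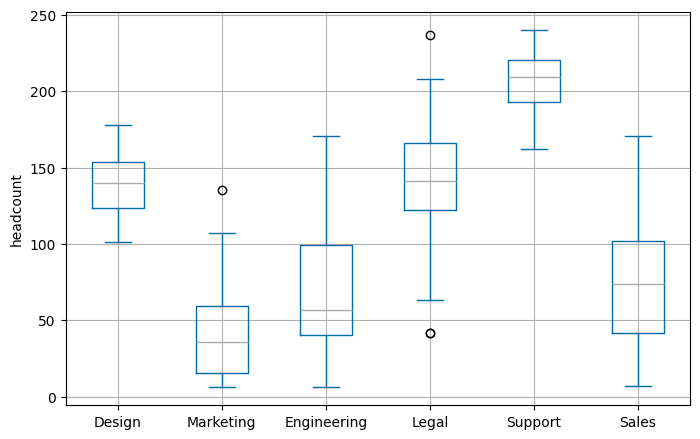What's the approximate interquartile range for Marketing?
≈ 40

Q3 ≈ 60, Q1 ≈ 20; IQR ≈ 40.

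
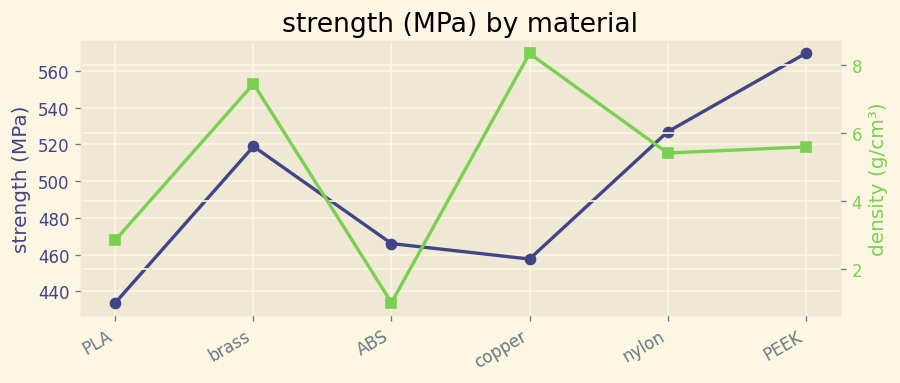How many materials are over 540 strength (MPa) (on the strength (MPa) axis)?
Above 540: PEEK.

1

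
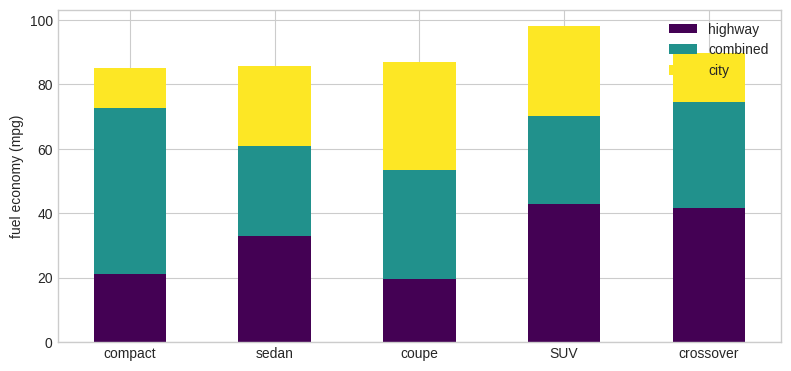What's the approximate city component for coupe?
≈ 40

city top ≈ 90, bottom ≈ 50; segment ≈ 40.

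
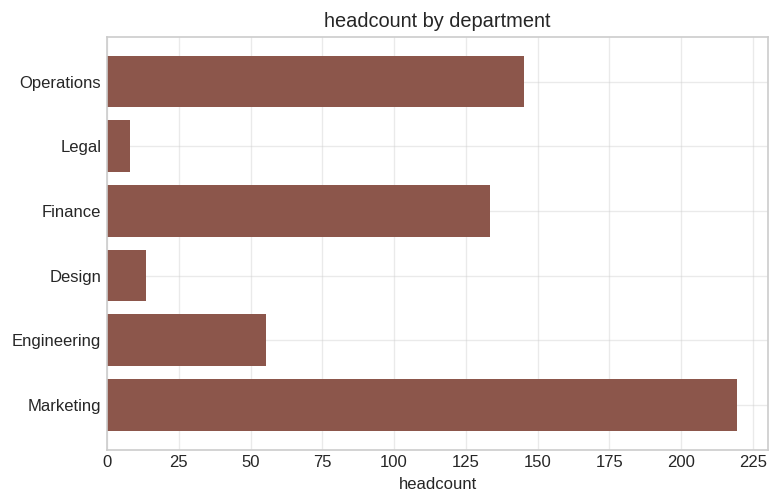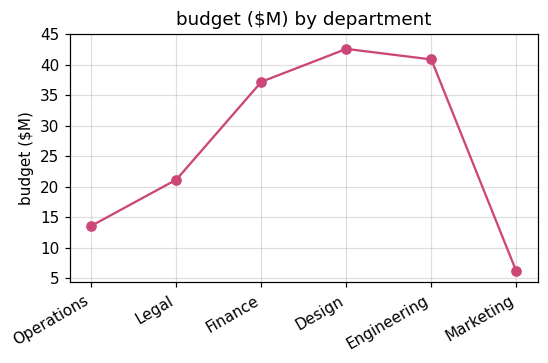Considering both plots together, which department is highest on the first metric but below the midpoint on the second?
Marketing

Chart 2 median budget ($M) ≈ 30; below-median departments: Operations, Legal, Marketing. Among those, Marketing has the highest headcount (≈ 225).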